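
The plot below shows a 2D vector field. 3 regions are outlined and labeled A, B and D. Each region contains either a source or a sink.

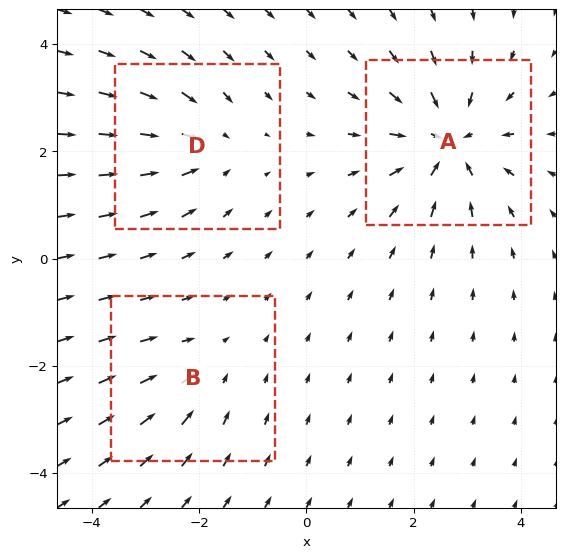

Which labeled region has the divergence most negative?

Divergence at each region's feature centre — A: about -5, B: about -2, D: about -3. Region A is most negative.

A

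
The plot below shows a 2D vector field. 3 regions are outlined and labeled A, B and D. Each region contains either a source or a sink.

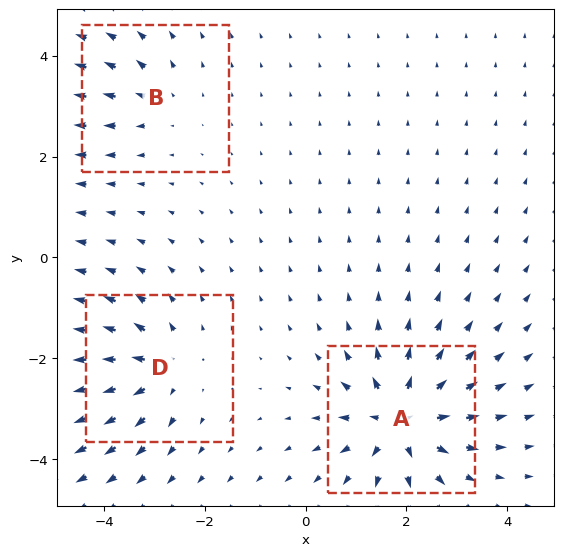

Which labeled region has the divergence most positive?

Divergence at each region's feature centre — A: about +6, B: about +2, D: about +4. Region A is most positive.

A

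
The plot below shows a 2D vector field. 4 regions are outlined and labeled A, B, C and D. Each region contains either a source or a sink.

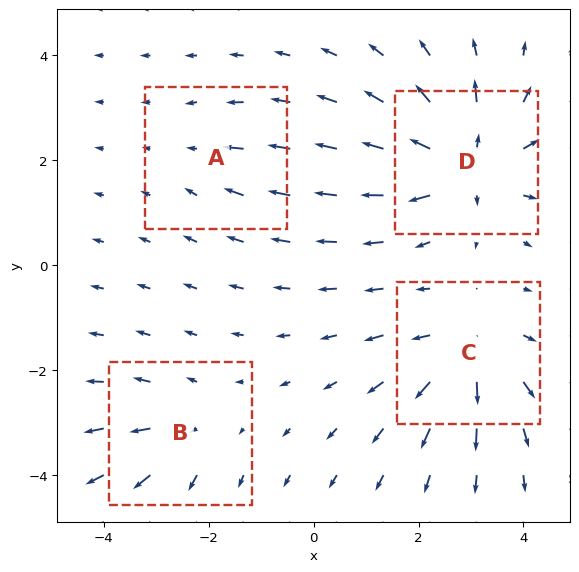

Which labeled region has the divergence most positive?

D

Divergence at each region's feature centre — A: about -2, B: about +4, C: about +6, D: about +8. Region D is most positive.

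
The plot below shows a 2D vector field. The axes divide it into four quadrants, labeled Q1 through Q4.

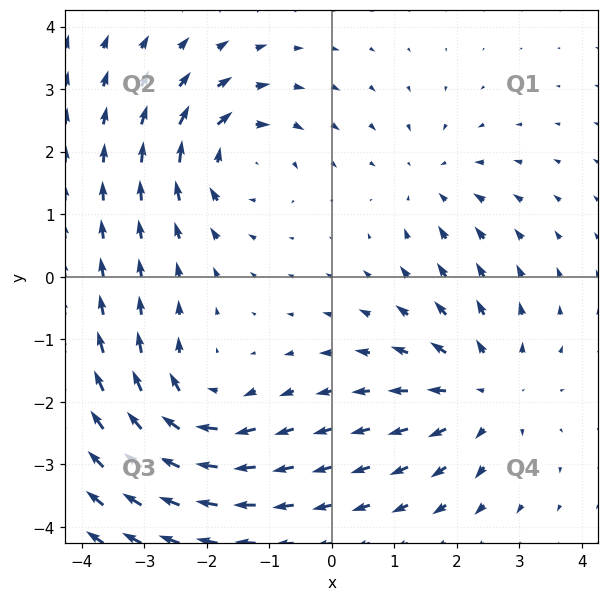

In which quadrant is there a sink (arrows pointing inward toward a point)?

Q1

The sink sits at approximately (1.6, 1.5), which lies in quadrant Q1. The divergence there is about -3, negative as expected for a sink.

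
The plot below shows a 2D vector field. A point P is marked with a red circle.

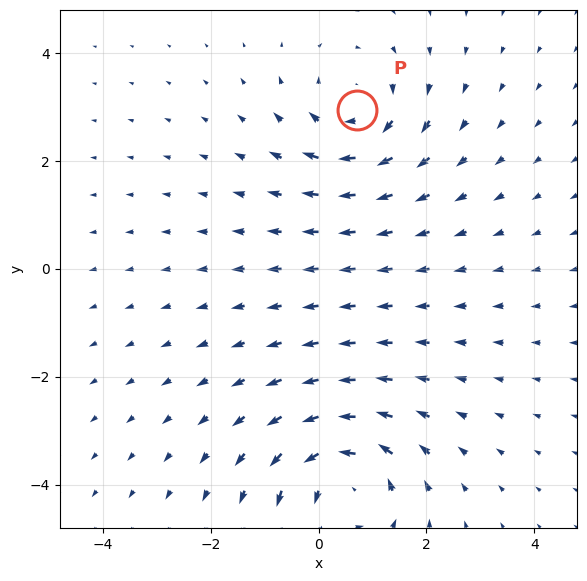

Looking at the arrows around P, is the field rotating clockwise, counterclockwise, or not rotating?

clockwise

Near P at (0.7, 2.9) the arrows circulate clockwise. The curl (z-component) there is about -4; negative curl means clockwise rotation.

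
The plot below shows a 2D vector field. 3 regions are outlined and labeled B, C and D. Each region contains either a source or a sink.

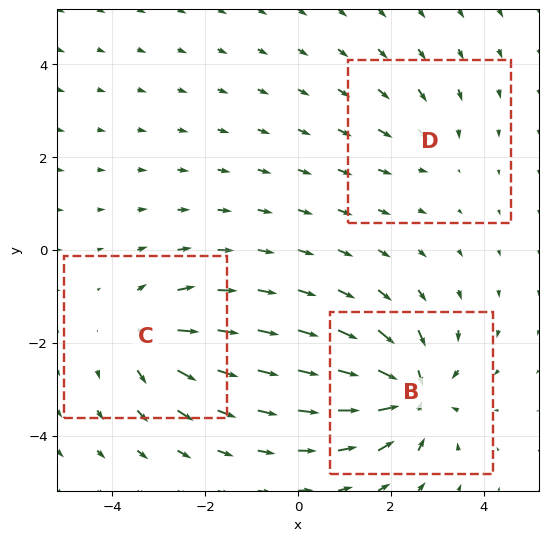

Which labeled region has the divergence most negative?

Divergence at each region's feature centre — B: about -6, C: about +4, D: about -2. Region B is most negative.

B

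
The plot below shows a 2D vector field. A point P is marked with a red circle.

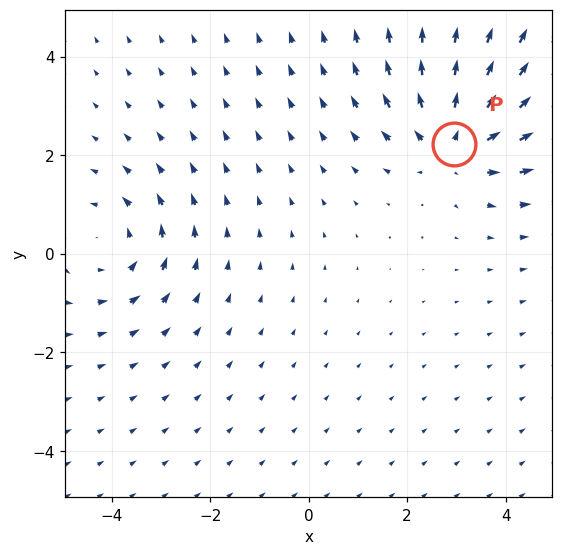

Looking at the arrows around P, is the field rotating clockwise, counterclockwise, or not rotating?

Near P at (3.0, 2.2) the arrows show no circulation. The curl there is ≈0.

not rotating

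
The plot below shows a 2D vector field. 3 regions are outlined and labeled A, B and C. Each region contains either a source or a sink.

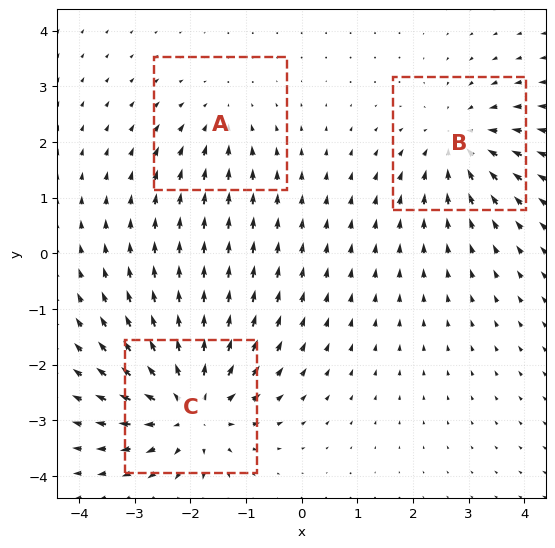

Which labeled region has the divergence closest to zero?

Divergence at each region's feature centre — A: about -2, B: about -3, C: about +5. Region A is closest to zero.

A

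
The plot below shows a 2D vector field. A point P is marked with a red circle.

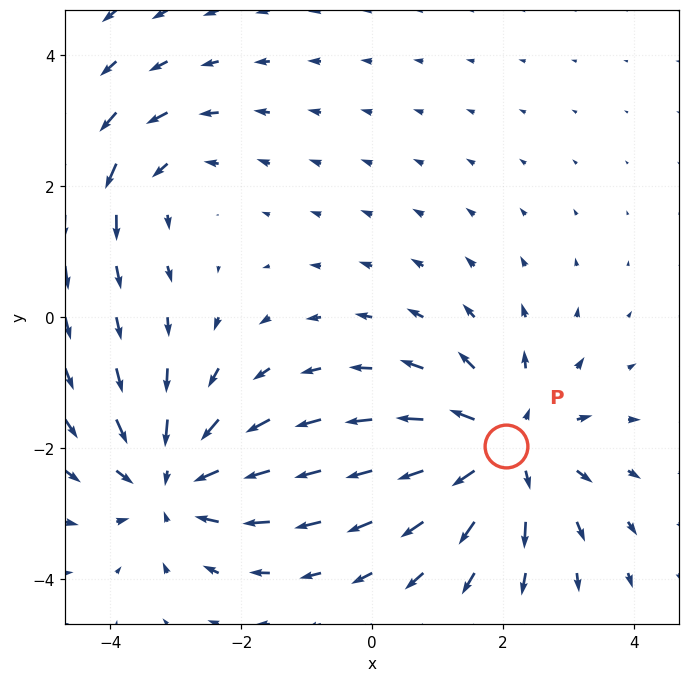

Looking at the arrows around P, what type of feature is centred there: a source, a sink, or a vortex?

source

At P (2.0, -2.0) the arrows spread outward. Divergence about +4, curl ≈0 — positive divergence with near-zero curl is a source.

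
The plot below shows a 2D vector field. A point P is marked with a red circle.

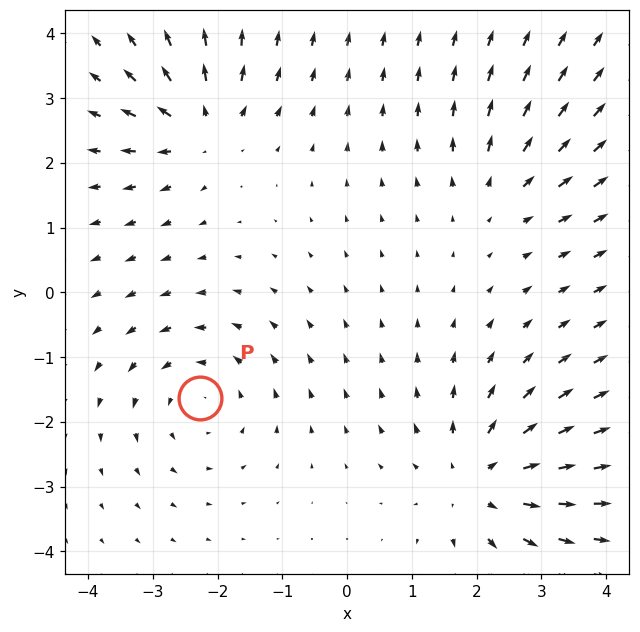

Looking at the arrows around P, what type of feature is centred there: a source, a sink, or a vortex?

At P (-2.3, -1.6) the arrows circulate counterclockwise. Divergence ≈0, curl about +4 — near-zero divergence with nonzero curl is a vortex.

vortex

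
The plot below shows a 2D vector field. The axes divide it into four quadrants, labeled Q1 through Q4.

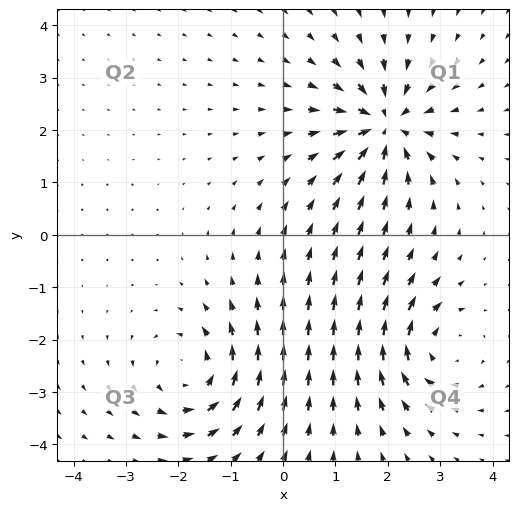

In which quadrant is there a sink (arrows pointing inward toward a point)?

The sink sits at approximately (1.9, 2.1), which lies in quadrant Q1. The divergence there is about -7, negative as expected for a sink.

Q1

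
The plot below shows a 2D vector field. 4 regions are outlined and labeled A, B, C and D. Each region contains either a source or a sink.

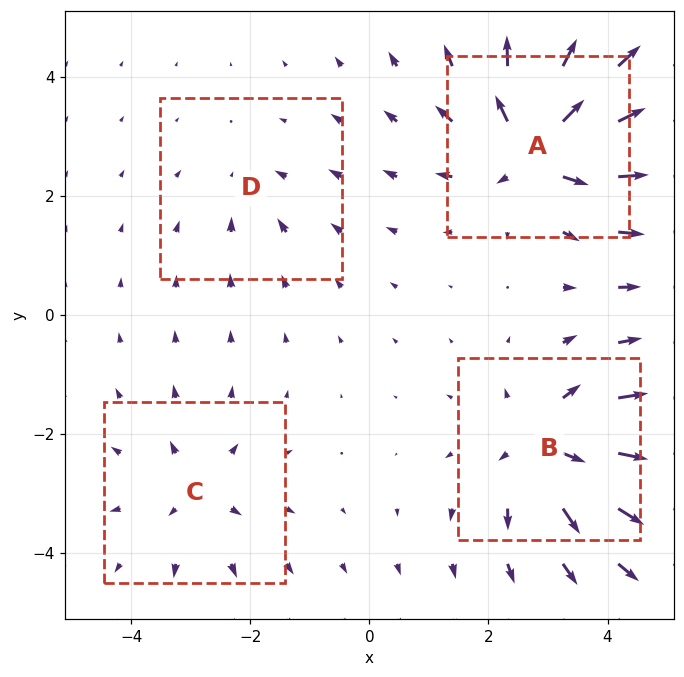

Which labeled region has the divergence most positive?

Divergence at each region's feature centre — A: about +7, B: about +6, C: about +4, D: about -2. Region A is most positive.

A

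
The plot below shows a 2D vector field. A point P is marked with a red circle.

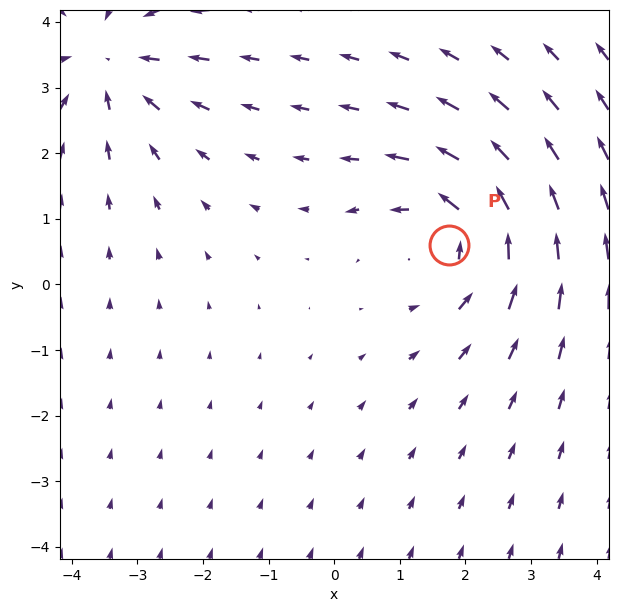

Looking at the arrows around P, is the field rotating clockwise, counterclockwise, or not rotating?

Near P at (1.7, 0.6) the arrows circulate counterclockwise. The curl (z-component) there is about +3; positive curl means counterclockwise rotation.

counterclockwise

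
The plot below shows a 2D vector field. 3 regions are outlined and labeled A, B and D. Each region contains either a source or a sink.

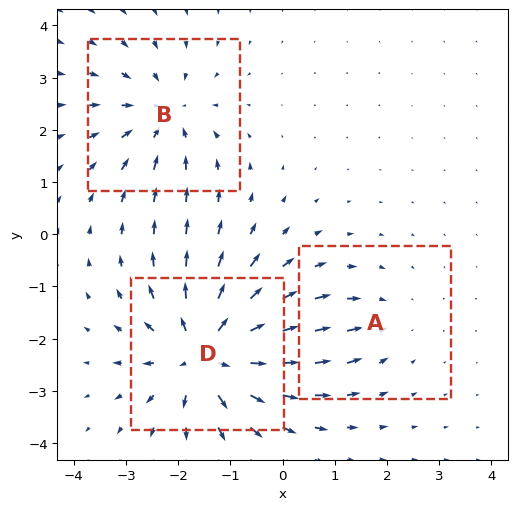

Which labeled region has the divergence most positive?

Divergence at each region's feature centre — A: about -2, B: about -3, D: about +5. Region D is most positive.

D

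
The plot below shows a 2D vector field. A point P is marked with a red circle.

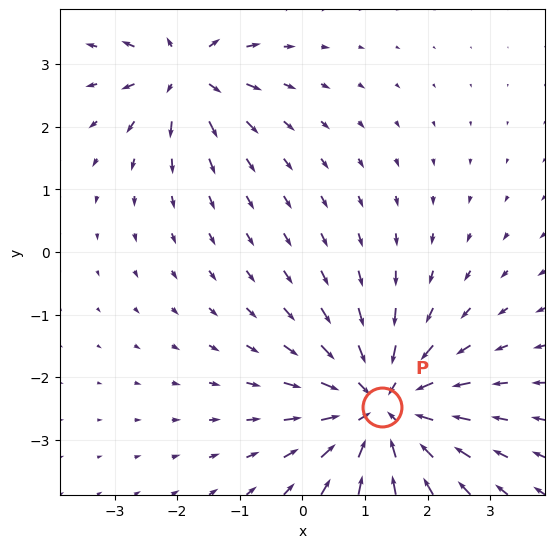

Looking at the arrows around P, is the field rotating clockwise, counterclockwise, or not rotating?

not rotating

Near P at (1.3, -2.5) the arrows show no circulation. The curl there is ≈0.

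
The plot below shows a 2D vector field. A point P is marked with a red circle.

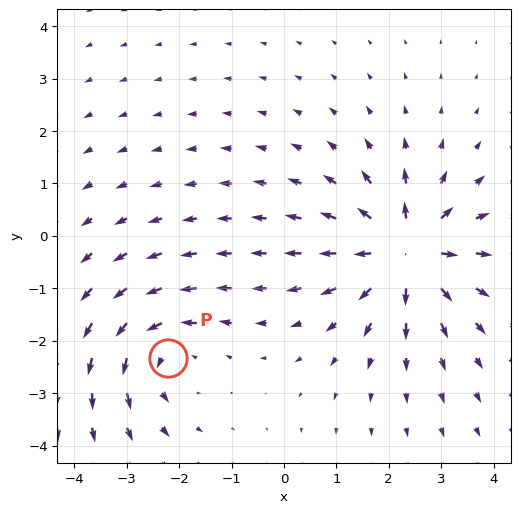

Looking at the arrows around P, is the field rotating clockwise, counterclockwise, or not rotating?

Near P at (-2.2, -2.3) the arrows circulate counterclockwise. The curl (z-component) there is about +3; positive curl means counterclockwise rotation.

counterclockwise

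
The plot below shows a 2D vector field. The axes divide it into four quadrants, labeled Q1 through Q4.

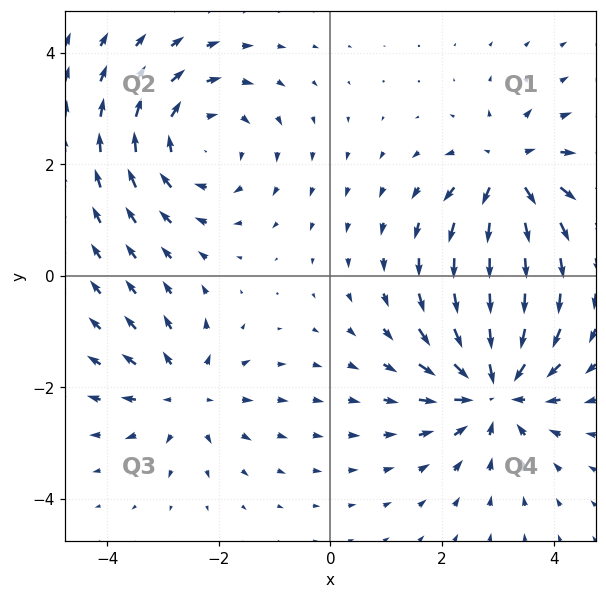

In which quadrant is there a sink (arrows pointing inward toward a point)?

Q4

The sink sits at approximately (2.9, -2.0), which lies in quadrant Q4. The divergence there is about -5, negative as expected for a sink.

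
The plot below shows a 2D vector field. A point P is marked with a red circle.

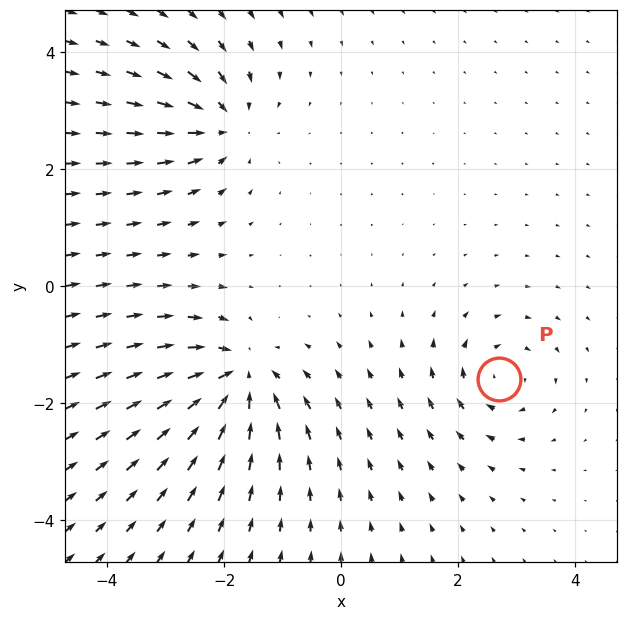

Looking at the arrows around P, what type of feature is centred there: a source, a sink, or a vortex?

At P (2.7, -1.6) the arrows circulate clockwise. Divergence ≈0, curl about -4 — near-zero divergence with nonzero curl is a vortex.

vortex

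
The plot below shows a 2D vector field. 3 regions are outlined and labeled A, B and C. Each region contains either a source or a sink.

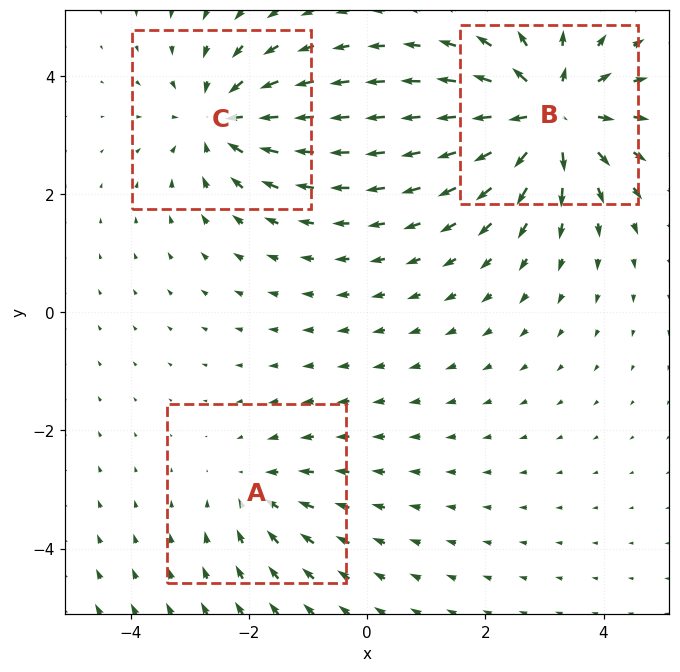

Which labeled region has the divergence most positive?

B

Divergence at each region's feature centre — A: about -2, B: about +5, C: about -4. Region B is most positive.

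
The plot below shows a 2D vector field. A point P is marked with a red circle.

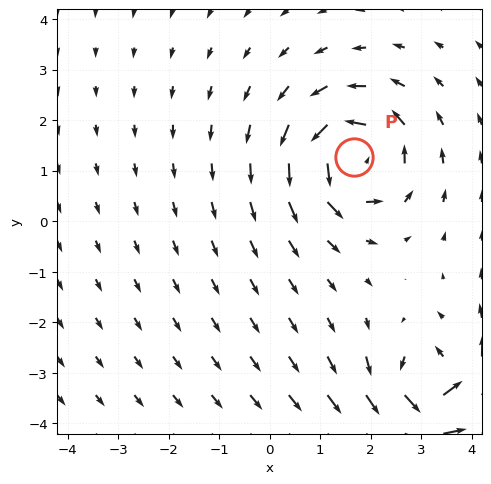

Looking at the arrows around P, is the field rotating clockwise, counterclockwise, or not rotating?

Near P at (1.7, 1.3) the arrows circulate counterclockwise. The curl (z-component) there is about +6; positive curl means counterclockwise rotation.

counterclockwise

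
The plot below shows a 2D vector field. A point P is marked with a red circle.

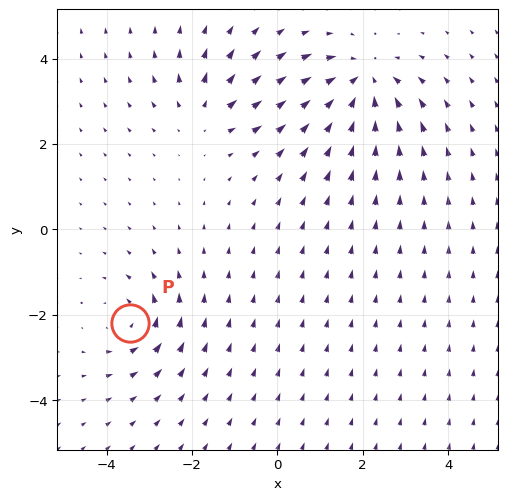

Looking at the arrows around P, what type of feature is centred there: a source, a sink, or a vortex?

vortex

At P (-3.4, -2.2) the arrows circulate counterclockwise. Divergence ≈0, curl about +4 — near-zero divergence with nonzero curl is a vortex.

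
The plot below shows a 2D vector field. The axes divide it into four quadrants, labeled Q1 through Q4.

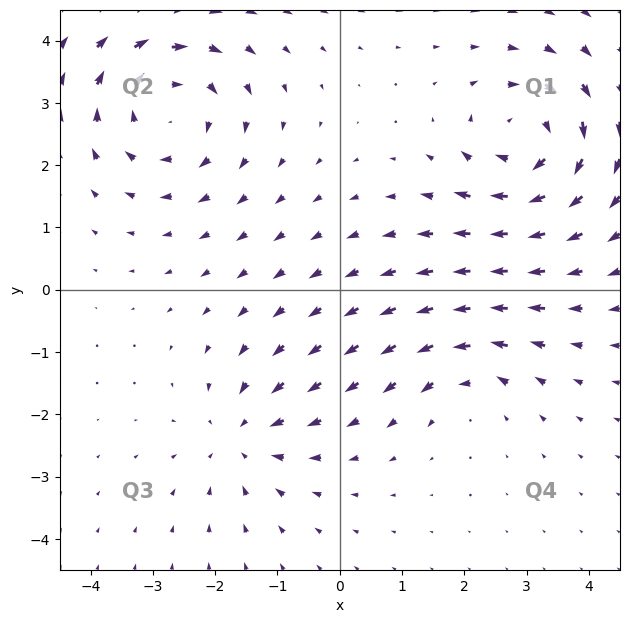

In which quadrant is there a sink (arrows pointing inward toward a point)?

Q3

The sink sits at approximately (-1.6, -2.4), which lies in quadrant Q3. The divergence there is about -4, negative as expected for a sink.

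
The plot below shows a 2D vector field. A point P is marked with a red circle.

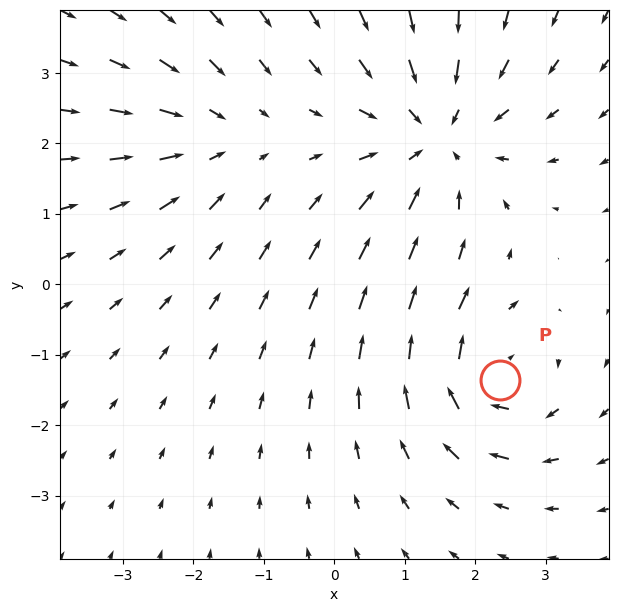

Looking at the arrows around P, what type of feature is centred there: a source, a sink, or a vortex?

vortex

At P (2.4, -1.4) the arrows circulate clockwise. Divergence ≈0, curl about -5 — near-zero divergence with nonzero curl is a vortex.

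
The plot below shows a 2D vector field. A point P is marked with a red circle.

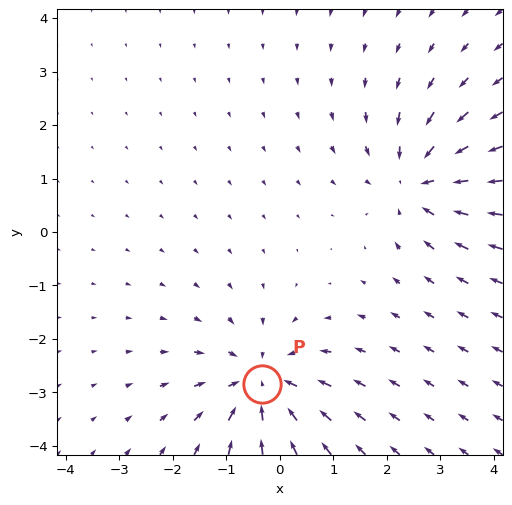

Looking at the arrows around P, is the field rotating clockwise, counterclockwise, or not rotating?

not rotating

Near P at (-0.3, -2.8) the arrows show no circulation. The curl there is ≈0.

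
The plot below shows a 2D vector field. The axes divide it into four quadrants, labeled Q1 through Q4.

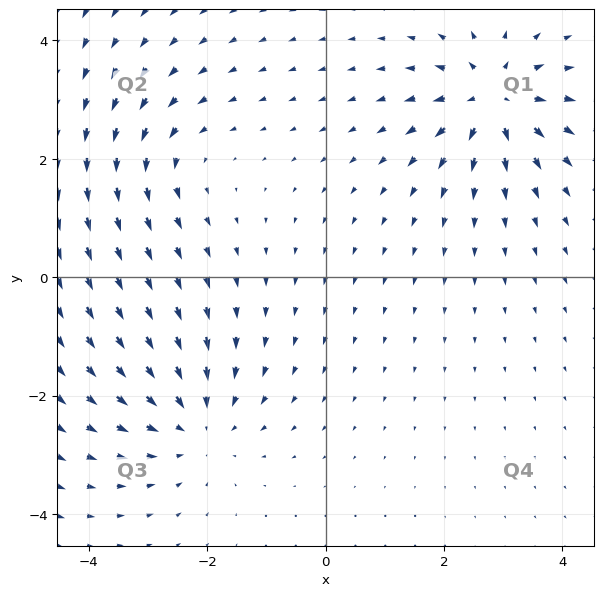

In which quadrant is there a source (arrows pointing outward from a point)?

Q1

The source sits at approximately (2.8, 3.0), which lies in quadrant Q1. The divergence there is about +6, positive as expected for a source.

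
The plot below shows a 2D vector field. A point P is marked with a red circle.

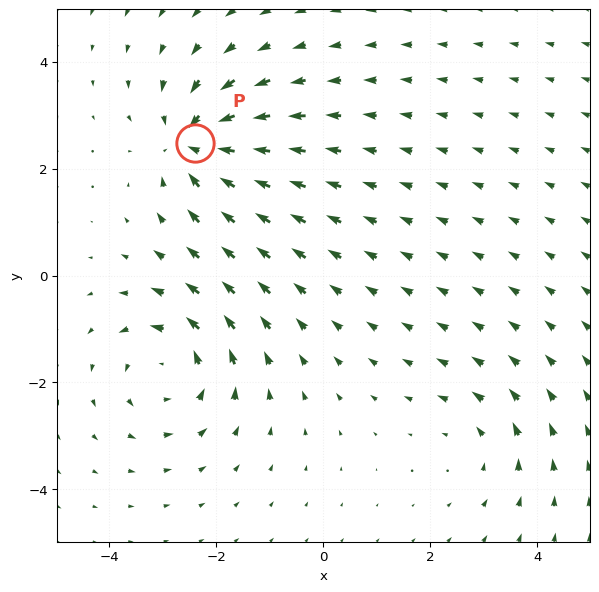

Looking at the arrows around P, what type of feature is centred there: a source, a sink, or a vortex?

sink

At P (-2.4, 2.5) the arrows converge inward. Divergence about -5, curl ≈0 — negative divergence with near-zero curl is a sink.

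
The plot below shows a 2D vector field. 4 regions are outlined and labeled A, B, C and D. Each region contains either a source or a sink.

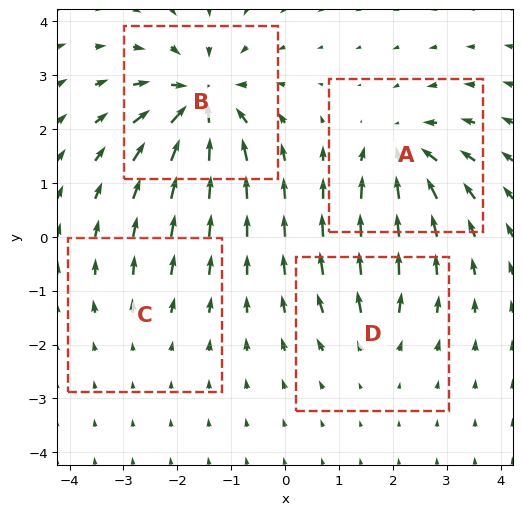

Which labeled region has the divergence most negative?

Divergence at each region's feature centre — A: about -6, B: about -9, C: about +2, D: about +4. Region B is most negative.

B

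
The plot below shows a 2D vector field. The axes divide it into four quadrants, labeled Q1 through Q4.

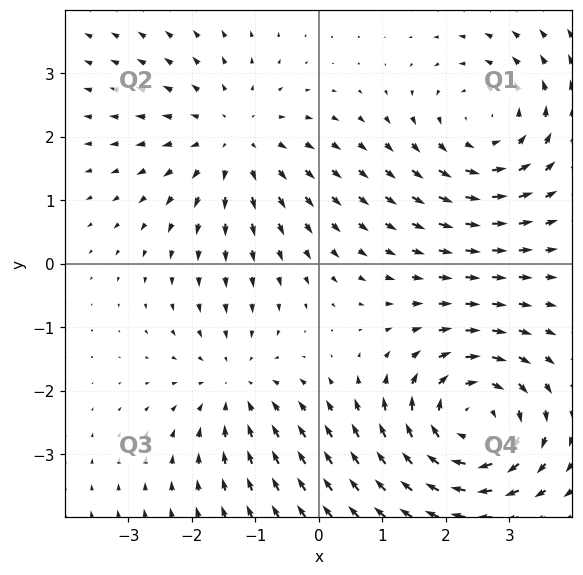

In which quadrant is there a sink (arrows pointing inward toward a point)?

Q3

The sink sits at approximately (-1.3, -1.9), which lies in quadrant Q3. The divergence there is about -3, negative as expected for a sink.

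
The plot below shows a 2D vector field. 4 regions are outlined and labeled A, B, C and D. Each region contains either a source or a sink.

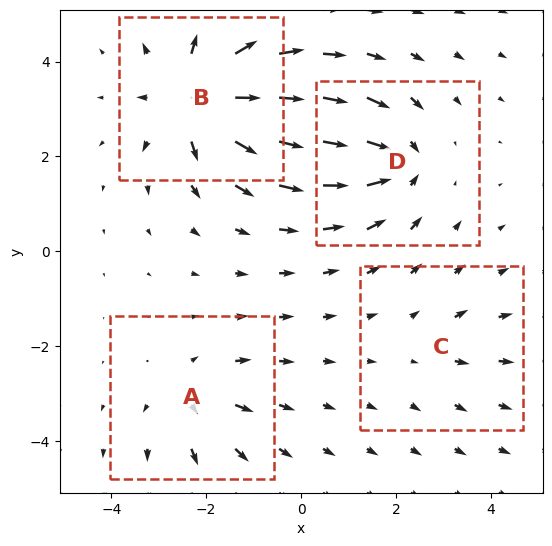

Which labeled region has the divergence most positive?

Divergence at each region's feature centre — A: about +4, B: about +8, C: about +2, D: about -6. Region B is most positive.

B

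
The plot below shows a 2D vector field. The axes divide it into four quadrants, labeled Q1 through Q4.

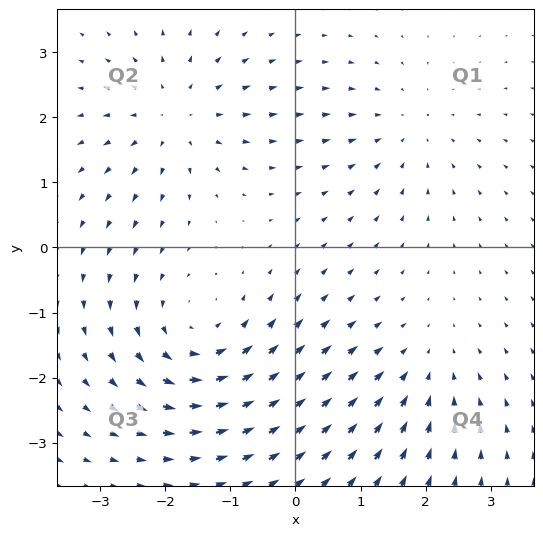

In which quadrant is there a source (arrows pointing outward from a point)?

Q2

The source sits at approximately (-1.8, 2.0), which lies in quadrant Q2. The divergence there is about +4, positive as expected for a source.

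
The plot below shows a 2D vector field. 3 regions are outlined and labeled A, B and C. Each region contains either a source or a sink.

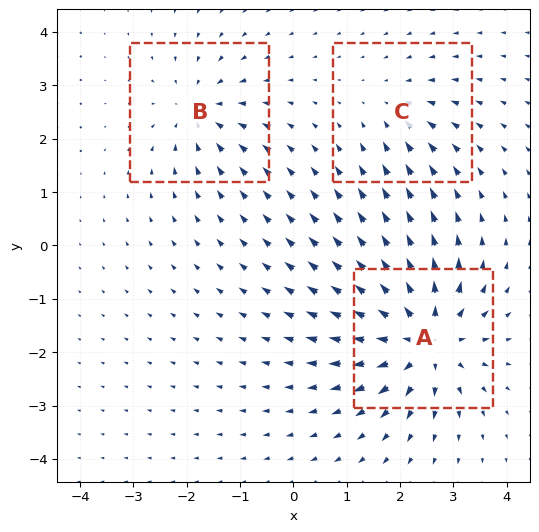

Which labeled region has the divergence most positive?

A

Divergence at each region's feature centre — A: about +6, B: about -3, C: about -2. Region A is most positive.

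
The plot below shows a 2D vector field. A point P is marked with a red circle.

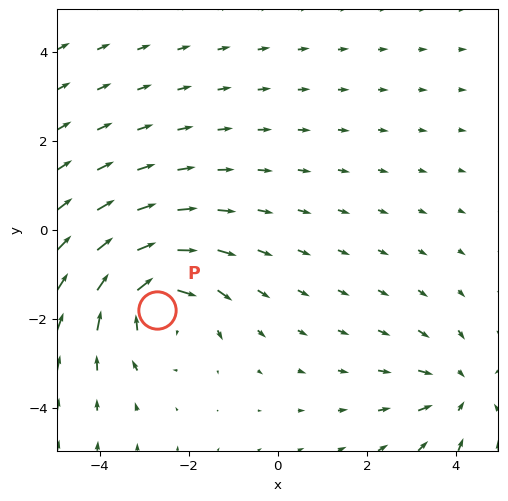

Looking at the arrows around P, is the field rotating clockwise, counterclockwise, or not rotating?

clockwise

Near P at (-2.7, -1.8) the arrows circulate clockwise. The curl (z-component) there is about -4; negative curl means clockwise rotation.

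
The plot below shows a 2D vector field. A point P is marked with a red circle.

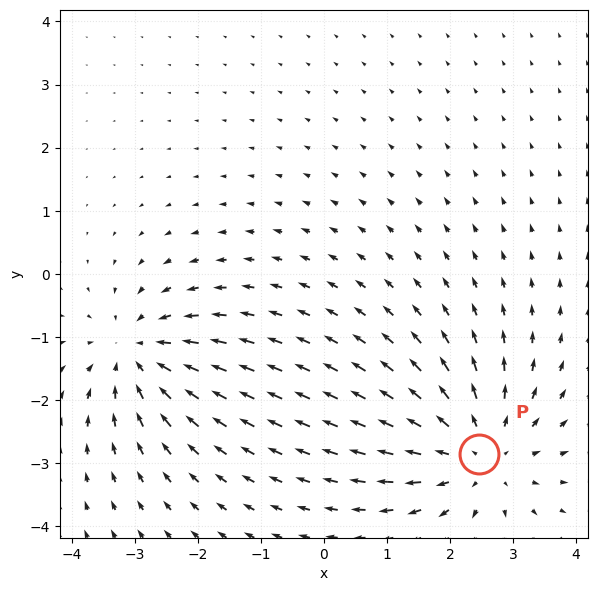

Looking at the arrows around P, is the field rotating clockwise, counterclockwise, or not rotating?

not rotating

Near P at (2.5, -2.9) the arrows show no circulation. The curl there is ≈0.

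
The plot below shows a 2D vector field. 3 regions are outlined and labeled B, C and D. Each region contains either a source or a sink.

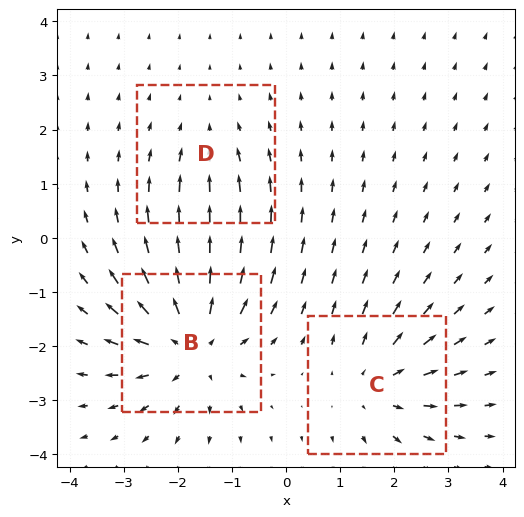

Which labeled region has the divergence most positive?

Divergence at each region's feature centre — B: about +5, C: about +3, D: about -2. Region B is most positive.

B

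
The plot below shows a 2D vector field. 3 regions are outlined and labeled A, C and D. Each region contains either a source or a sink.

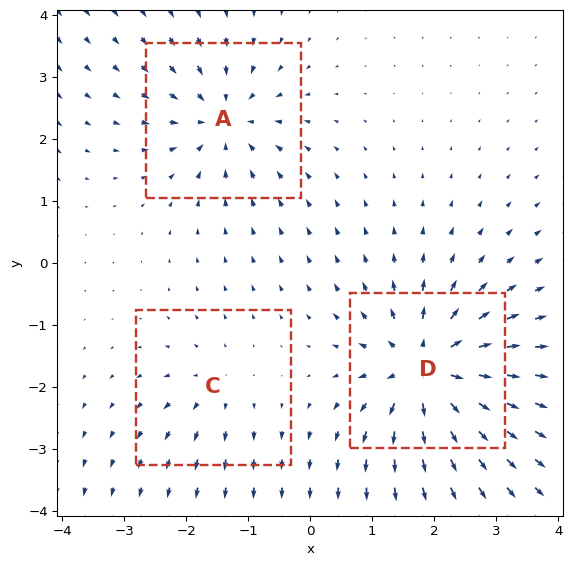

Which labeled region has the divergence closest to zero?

Divergence at each region's feature centre — A: about -4, C: about +2, D: about +6. Region C is closest to zero.

C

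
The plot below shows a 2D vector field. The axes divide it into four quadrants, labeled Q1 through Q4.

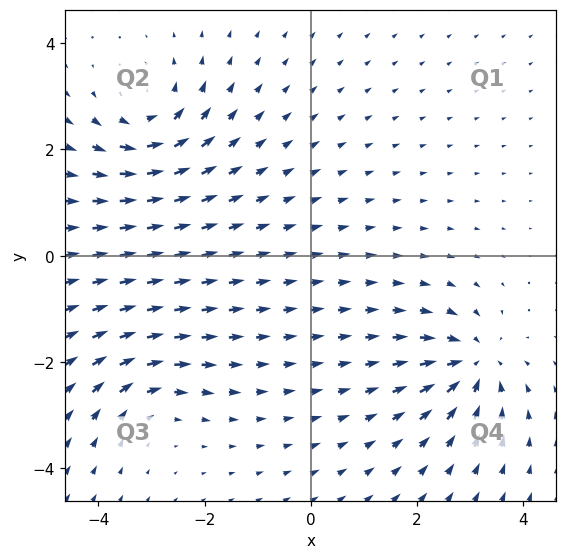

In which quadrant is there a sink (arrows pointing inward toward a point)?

Q4

The sink sits at approximately (3.1, -2.0), which lies in quadrant Q4. The divergence there is about -5, negative as expected for a sink.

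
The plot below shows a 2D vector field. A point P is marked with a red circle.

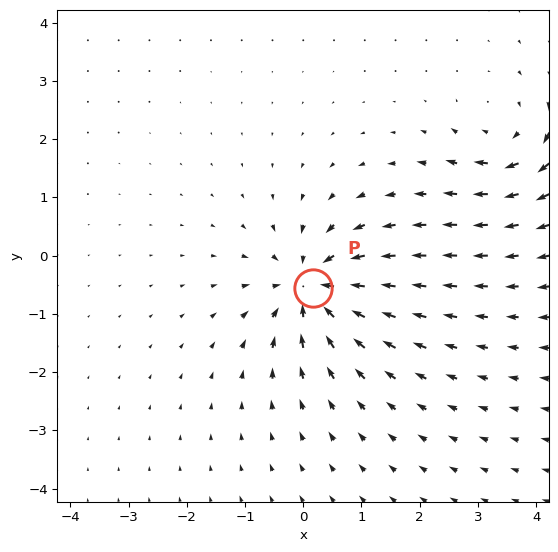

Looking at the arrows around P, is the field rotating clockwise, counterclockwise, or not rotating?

Near P at (0.2, -0.6) the arrows show no circulation. The curl there is ≈0.

not rotating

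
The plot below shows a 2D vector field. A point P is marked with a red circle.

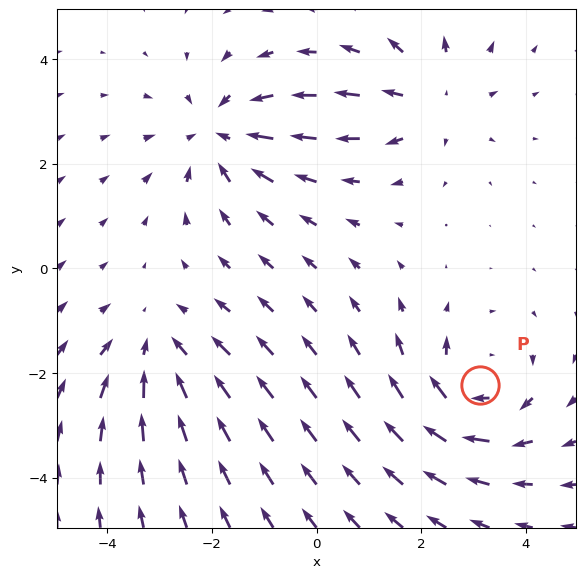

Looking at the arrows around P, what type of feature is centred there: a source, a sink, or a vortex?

At P (3.1, -2.2) the arrows circulate clockwise. Divergence ≈0, curl about -4 — near-zero divergence with nonzero curl is a vortex.

vortex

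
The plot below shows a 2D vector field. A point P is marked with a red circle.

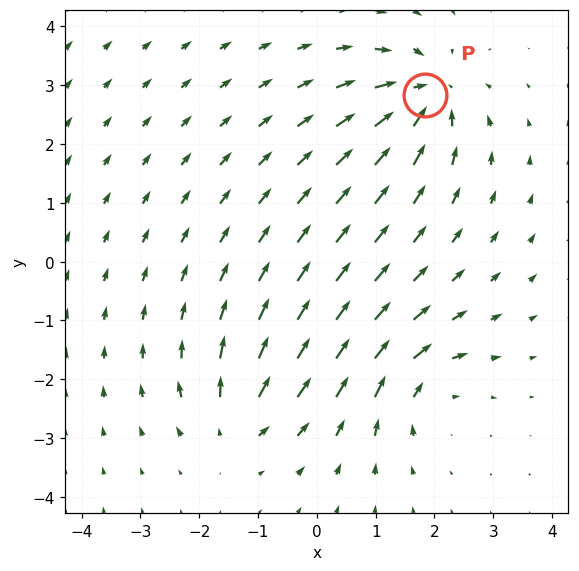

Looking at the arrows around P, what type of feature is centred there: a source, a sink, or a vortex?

At P (1.8, 2.8) the arrows converge inward. Divergence about -6, curl ≈0 — negative divergence with near-zero curl is a sink.

sink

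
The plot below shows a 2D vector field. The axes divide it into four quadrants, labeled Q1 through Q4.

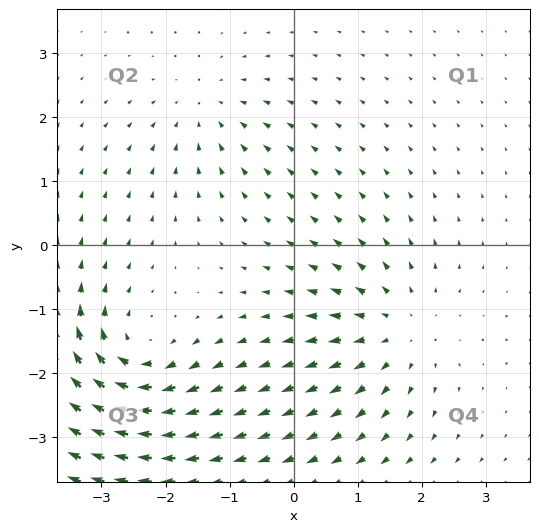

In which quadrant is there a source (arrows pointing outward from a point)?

The source sits at approximately (1.6, -1.3), which lies in quadrant Q4. The divergence there is about +3, positive as expected for a source.

Q4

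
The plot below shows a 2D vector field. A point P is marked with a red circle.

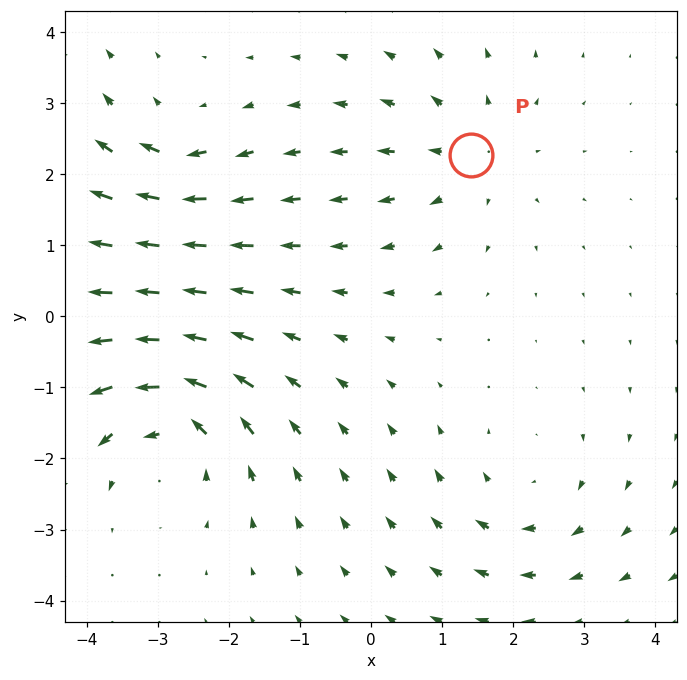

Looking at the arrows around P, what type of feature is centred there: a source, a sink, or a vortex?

source

At P (1.4, 2.3) the arrows spread outward. Divergence about +3, curl ≈0 — positive divergence with near-zero curl is a source.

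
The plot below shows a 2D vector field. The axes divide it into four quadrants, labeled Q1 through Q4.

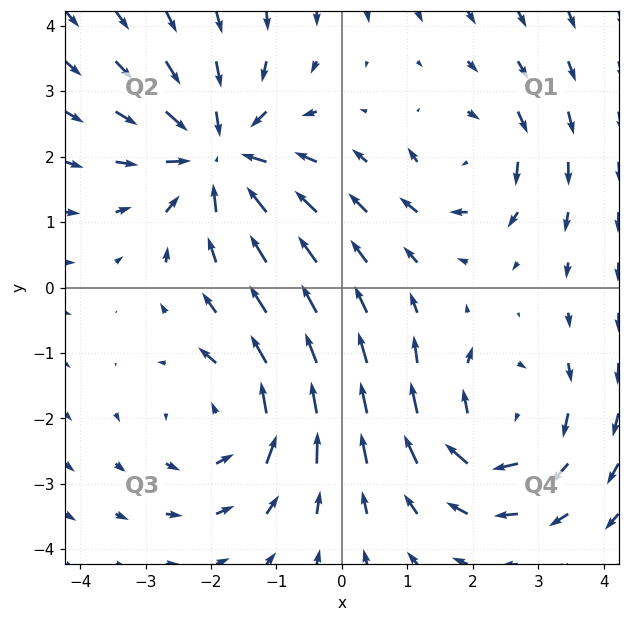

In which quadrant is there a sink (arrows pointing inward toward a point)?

The sink sits at approximately (-1.9, 2.0), which lies in quadrant Q2. The divergence there is about -5, negative as expected for a sink.

Q2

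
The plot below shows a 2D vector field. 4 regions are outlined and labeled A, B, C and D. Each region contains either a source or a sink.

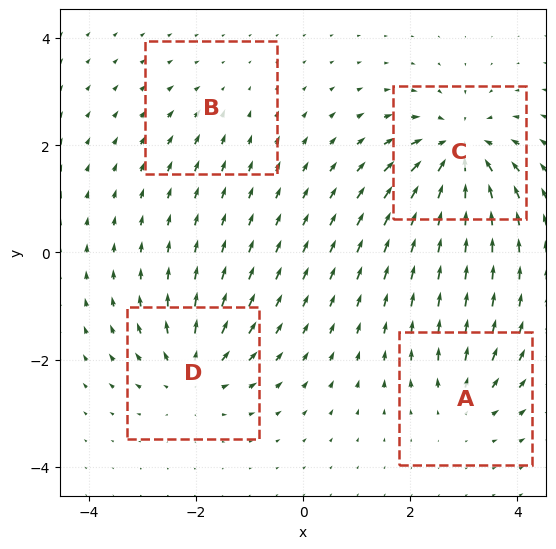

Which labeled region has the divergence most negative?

C

Divergence at each region's feature centre — A: about +4, B: about -2, C: about -8, D: about +6. Region C is most negative.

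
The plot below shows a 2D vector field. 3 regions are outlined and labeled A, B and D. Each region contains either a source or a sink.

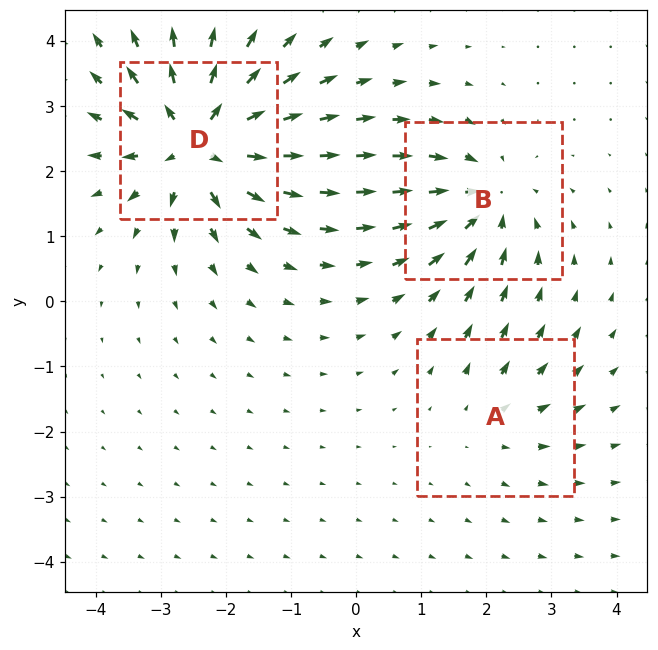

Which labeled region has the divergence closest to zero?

Divergence at each region's feature centre — A: about +2, B: about -4, D: about +6. Region A is closest to zero.

A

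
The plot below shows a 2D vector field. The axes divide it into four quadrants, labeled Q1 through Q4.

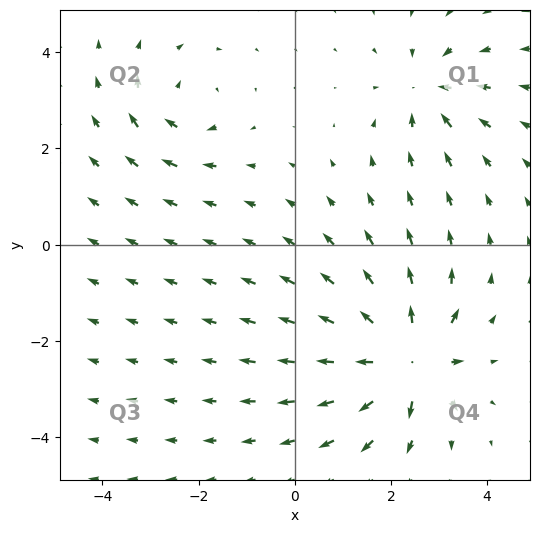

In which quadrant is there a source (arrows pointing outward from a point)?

The source sits at approximately (2.3, -2.4), which lies in quadrant Q4. The divergence there is about +6, positive as expected for a source.

Q4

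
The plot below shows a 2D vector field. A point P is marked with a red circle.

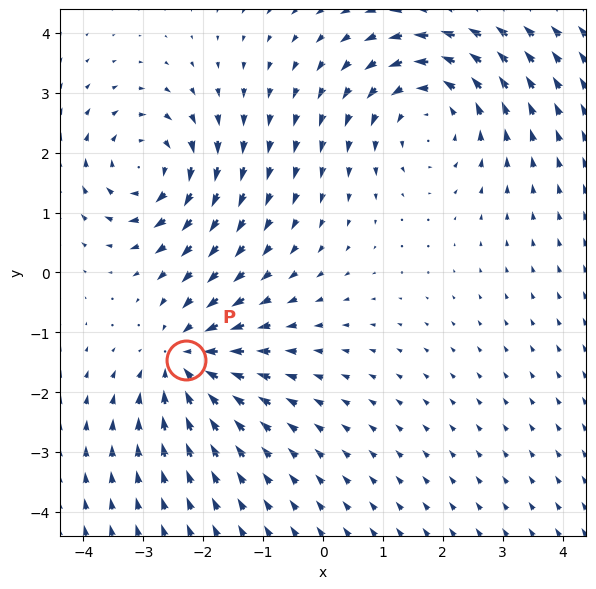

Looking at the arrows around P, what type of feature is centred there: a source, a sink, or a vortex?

At P (-2.3, -1.5) the arrows converge inward. Divergence about -3, curl ≈0 — negative divergence with near-zero curl is a sink.

sink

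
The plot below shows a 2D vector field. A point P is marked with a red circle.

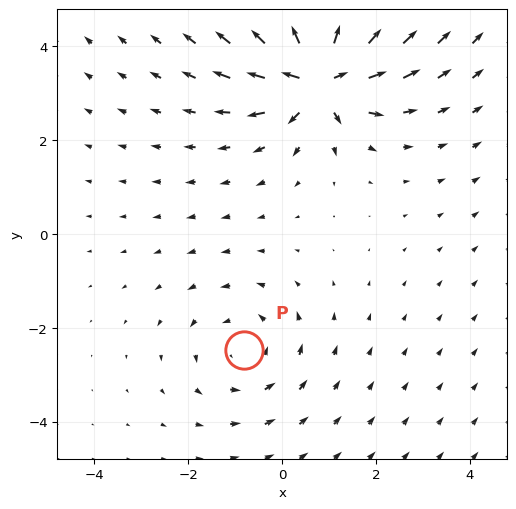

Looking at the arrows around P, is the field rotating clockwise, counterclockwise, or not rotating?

counterclockwise

Near P at (-0.8, -2.5) the arrows circulate counterclockwise. The curl (z-component) there is about +2; positive curl means counterclockwise rotation.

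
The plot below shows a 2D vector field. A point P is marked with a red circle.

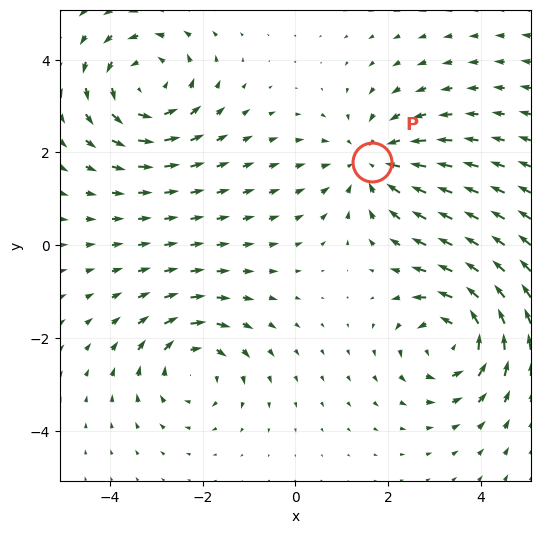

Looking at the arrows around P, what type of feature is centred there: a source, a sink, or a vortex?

sink

At P (1.7, 1.8) the arrows converge inward. Divergence about -3, curl ≈0 — negative divergence with near-zero curl is a sink.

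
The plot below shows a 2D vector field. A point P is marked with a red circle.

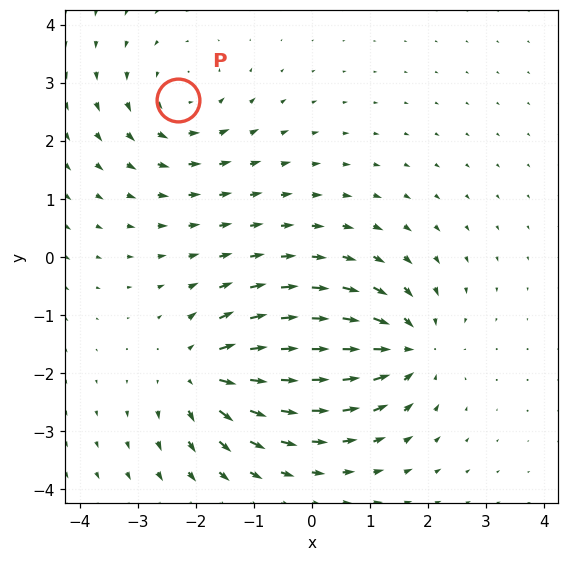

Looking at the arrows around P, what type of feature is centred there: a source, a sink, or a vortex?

At P (-2.3, 2.7) the arrows circulate counterclockwise. Divergence ≈0, curl about +3 — near-zero divergence with nonzero curl is a vortex.

vortex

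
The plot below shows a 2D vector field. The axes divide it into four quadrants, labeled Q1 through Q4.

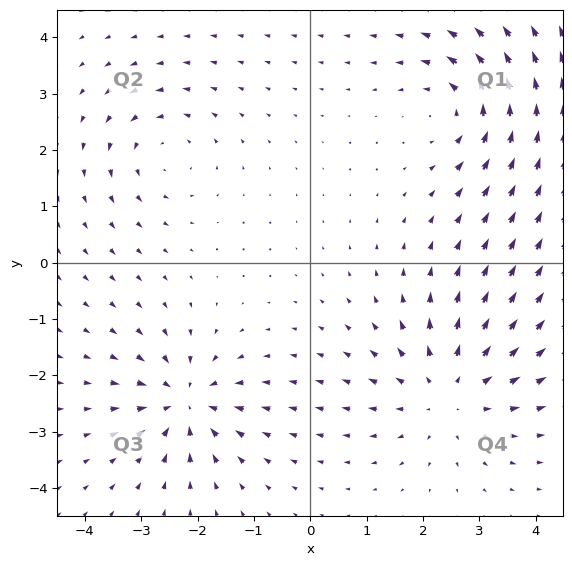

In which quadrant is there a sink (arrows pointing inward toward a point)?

Q3

The sink sits at approximately (-2.2, -2.5), which lies in quadrant Q3. The divergence there is about -5, negative as expected for a sink.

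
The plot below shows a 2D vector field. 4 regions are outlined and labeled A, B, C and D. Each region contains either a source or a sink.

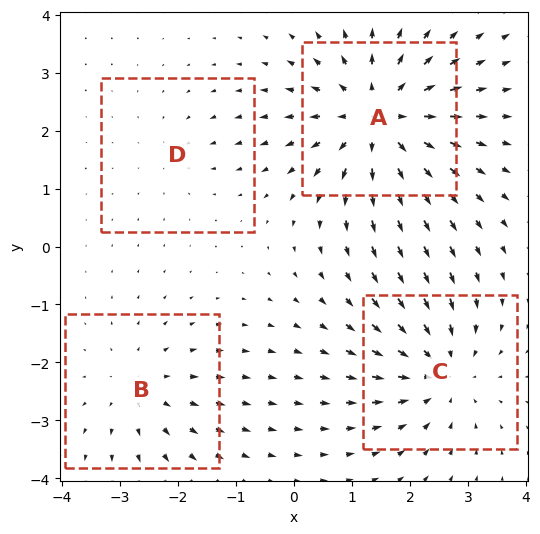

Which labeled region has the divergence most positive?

Divergence at each region's feature centre — A: about +6, B: about +3, C: about -5, D: about -2. Region A is most positive.

A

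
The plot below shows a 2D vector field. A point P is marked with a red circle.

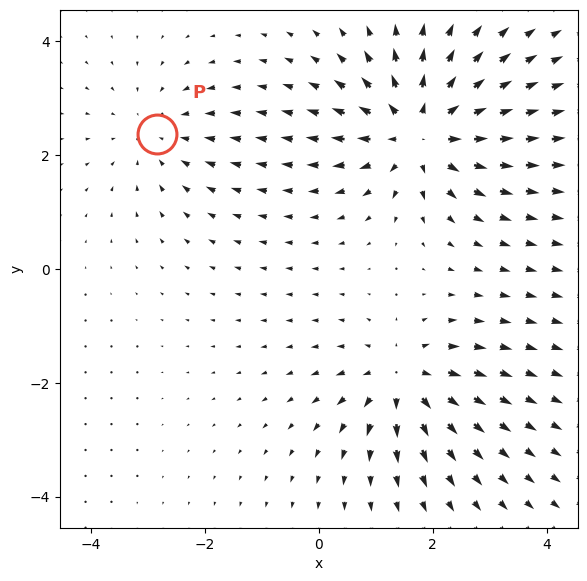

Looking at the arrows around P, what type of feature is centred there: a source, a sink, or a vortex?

sink

At P (-2.8, 2.4) the arrows converge inward. Divergence about -2, curl ≈0 — negative divergence with near-zero curl is a sink.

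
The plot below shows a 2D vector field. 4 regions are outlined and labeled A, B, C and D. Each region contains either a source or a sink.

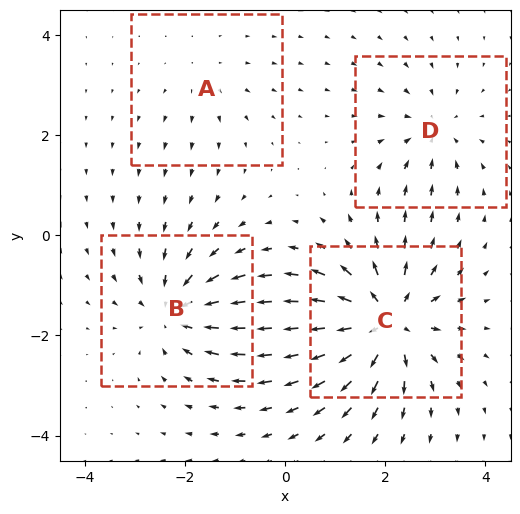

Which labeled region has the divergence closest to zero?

A

Divergence at each region's feature centre — A: about +2, B: about -5, C: about +7, D: about -4. Region A is closest to zero.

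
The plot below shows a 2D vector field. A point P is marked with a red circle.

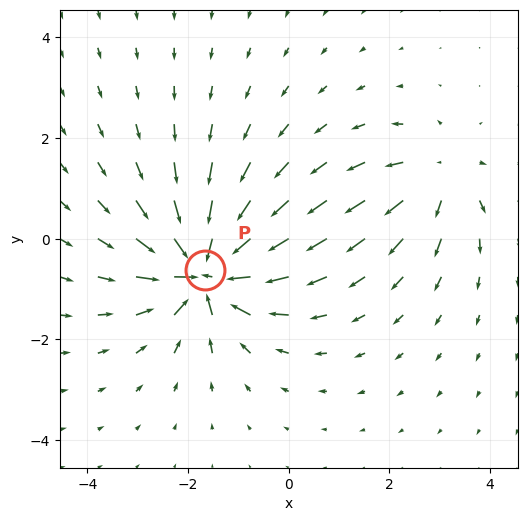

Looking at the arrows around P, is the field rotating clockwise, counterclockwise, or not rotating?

Near P at (-1.7, -0.6) the arrows show no circulation. The curl there is ≈0.

not rotating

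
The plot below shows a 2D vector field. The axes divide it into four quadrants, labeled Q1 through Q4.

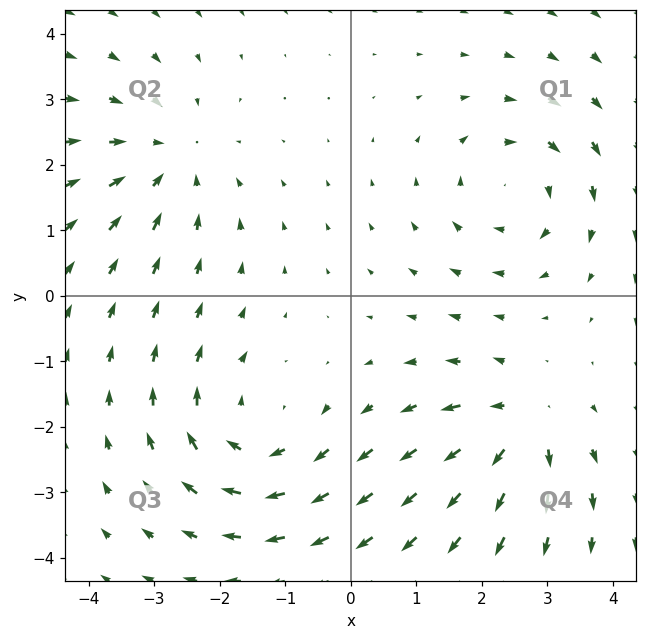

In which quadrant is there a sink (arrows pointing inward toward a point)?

The sink sits at approximately (-2.8, 2.1), which lies in quadrant Q2. The divergence there is about -3, negative as expected for a sink.

Q2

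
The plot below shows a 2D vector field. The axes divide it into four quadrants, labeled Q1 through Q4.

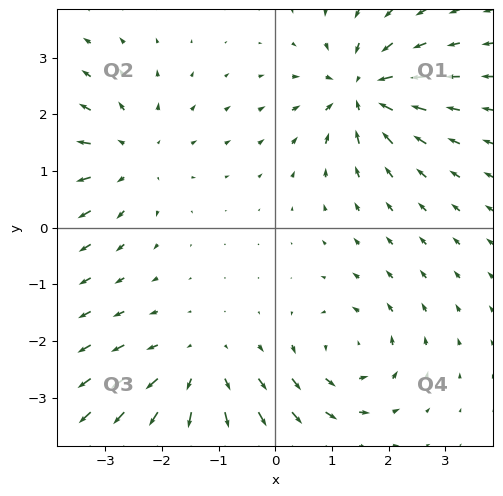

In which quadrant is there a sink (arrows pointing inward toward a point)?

Q1

The sink sits at approximately (1.5, 2.4), which lies in quadrant Q1. The divergence there is about -6, negative as expected for a sink.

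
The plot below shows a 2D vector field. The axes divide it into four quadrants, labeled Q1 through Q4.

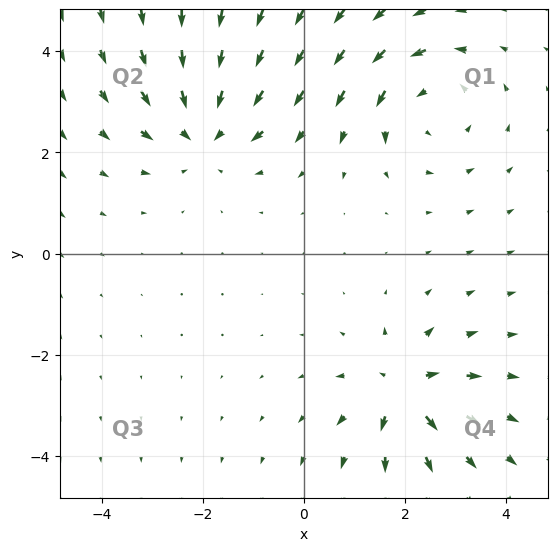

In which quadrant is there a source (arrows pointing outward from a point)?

The source sits at approximately (2.0, -2.7), which lies in quadrant Q4. The divergence there is about +6, positive as expected for a source.

Q4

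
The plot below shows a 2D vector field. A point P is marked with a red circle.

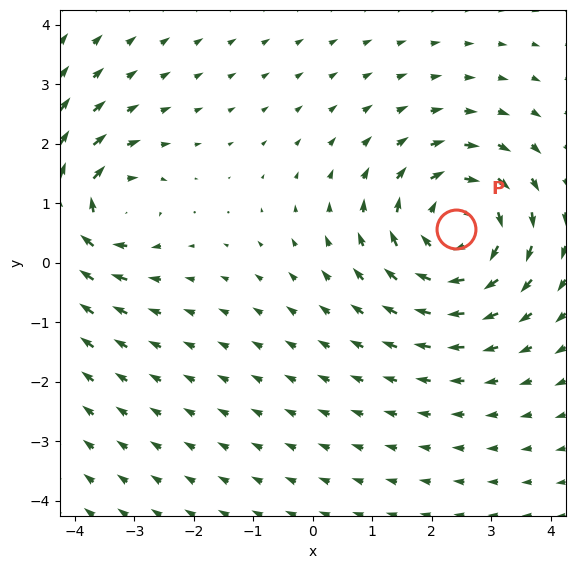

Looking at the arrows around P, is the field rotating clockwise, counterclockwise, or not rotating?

clockwise

Near P at (2.4, 0.6) the arrows circulate clockwise. The curl (z-component) there is about -4; negative curl means clockwise rotation.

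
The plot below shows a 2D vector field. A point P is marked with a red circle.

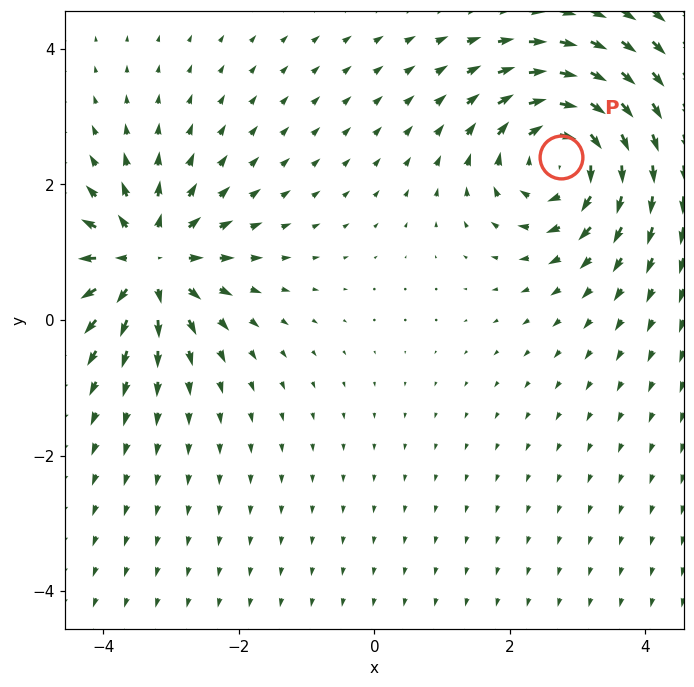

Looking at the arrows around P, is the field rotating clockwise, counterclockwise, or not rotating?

Near P at (2.8, 2.4) the arrows circulate clockwise. The curl (z-component) there is about -4; negative curl means clockwise rotation.

clockwise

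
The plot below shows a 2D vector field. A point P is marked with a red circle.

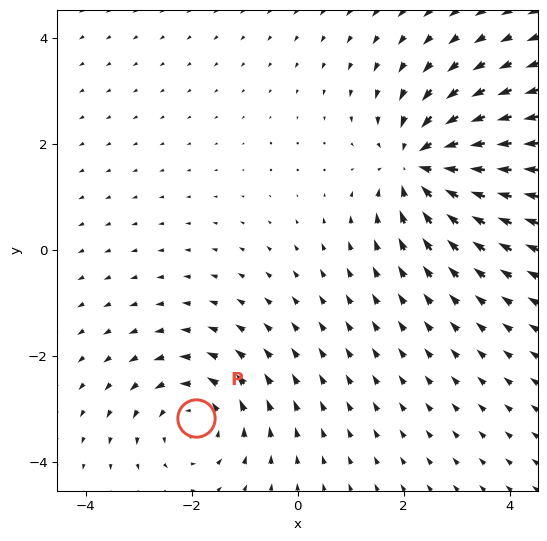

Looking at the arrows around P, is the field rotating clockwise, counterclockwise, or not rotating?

counterclockwise

Near P at (-1.9, -3.2) the arrows circulate counterclockwise. The curl (z-component) there is about +3; positive curl means counterclockwise rotation.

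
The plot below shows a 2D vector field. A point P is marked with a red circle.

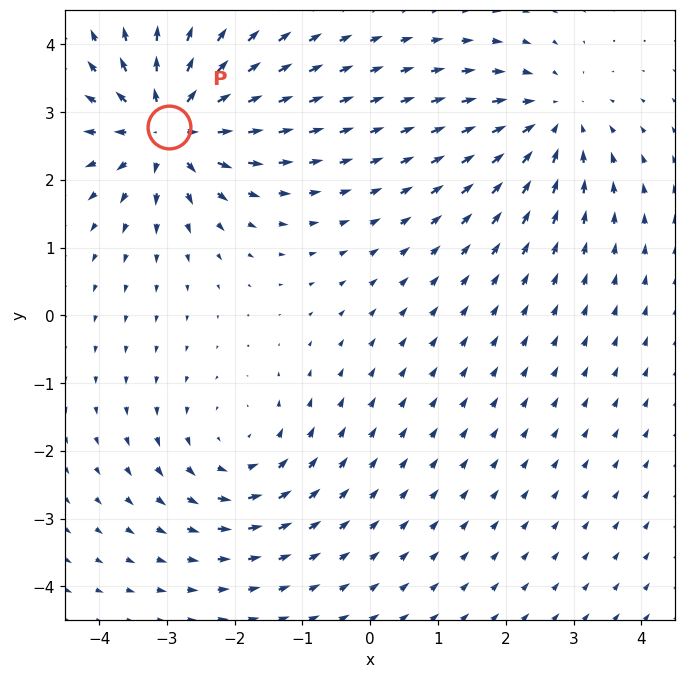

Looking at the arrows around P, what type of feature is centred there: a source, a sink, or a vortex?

At P (-3.0, 2.8) the arrows spread outward. Divergence about +6, curl ≈0 — positive divergence with near-zero curl is a source.

source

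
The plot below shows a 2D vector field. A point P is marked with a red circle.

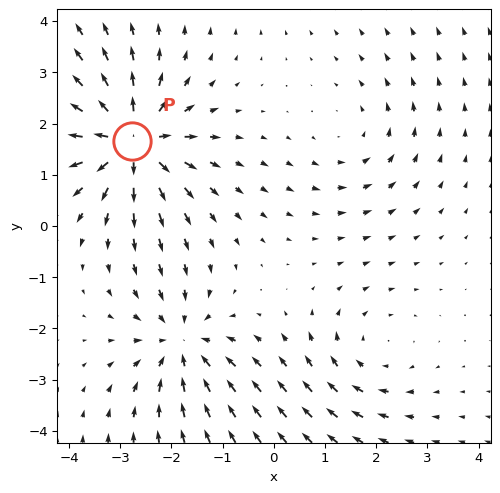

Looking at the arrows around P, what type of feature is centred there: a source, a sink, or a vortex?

source

At P (-2.8, 1.7) the arrows spread outward. Divergence about +6, curl ≈0 — positive divergence with near-zero curl is a source.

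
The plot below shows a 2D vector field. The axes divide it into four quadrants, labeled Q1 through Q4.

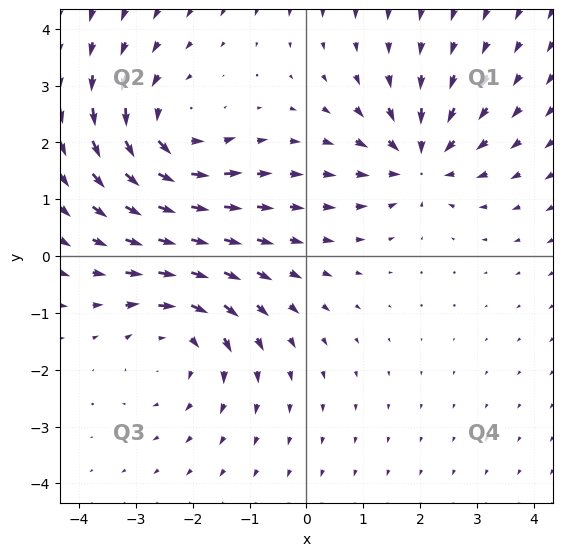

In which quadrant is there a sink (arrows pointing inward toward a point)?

The sink sits at approximately (2.0, 1.7), which lies in quadrant Q1. The divergence there is about -4, negative as expected for a sink.

Q1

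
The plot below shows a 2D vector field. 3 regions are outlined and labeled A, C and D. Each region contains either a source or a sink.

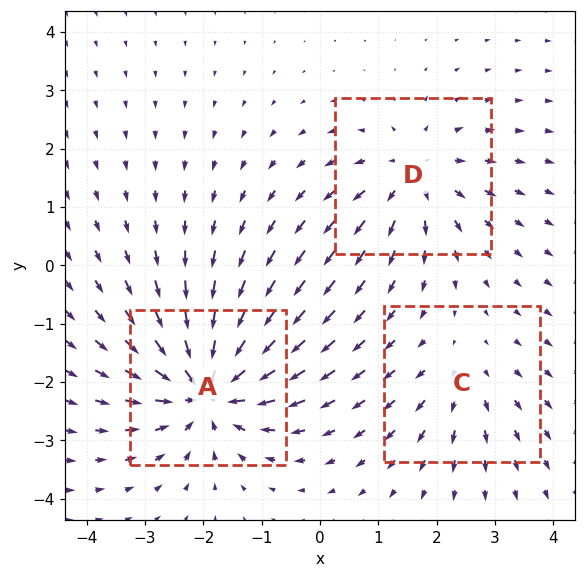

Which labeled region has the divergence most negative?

Divergence at each region's feature centre — A: about -5, C: about +2, D: about +3. Region A is most negative.

A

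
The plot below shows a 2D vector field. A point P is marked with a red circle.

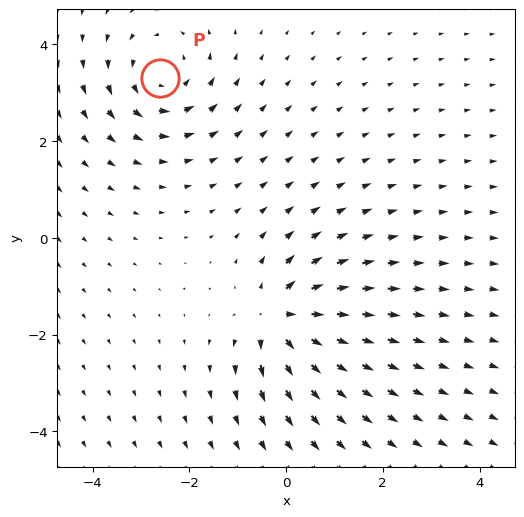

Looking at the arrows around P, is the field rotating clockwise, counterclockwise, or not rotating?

counterclockwise

Near P at (-2.6, 3.3) the arrows circulate counterclockwise. The curl (z-component) there is about +3; positive curl means counterclockwise rotation.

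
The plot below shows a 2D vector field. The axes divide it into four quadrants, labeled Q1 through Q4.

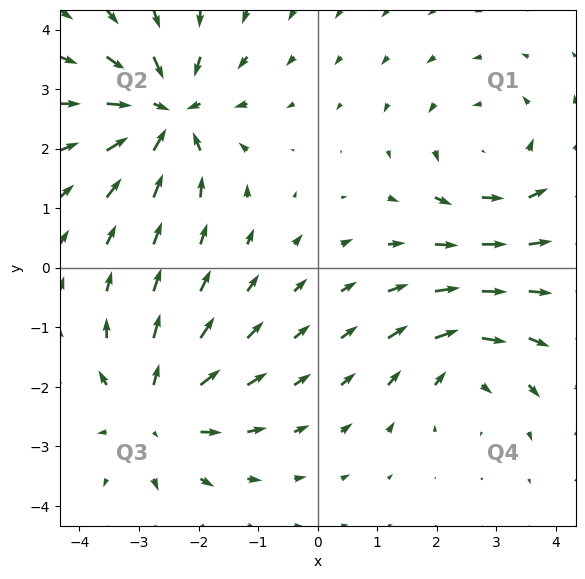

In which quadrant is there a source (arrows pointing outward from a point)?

Q3

The source sits at approximately (-2.7, -2.4), which lies in quadrant Q3. The divergence there is about +4, positive as expected for a source.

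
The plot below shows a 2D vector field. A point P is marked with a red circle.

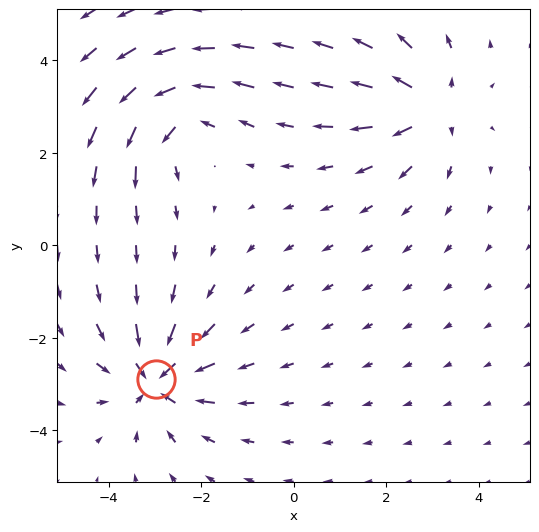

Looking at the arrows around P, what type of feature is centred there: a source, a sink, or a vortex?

At P (-3.0, -2.9) the arrows converge inward. Divergence about -6, curl ≈0 — negative divergence with near-zero curl is a sink.

sink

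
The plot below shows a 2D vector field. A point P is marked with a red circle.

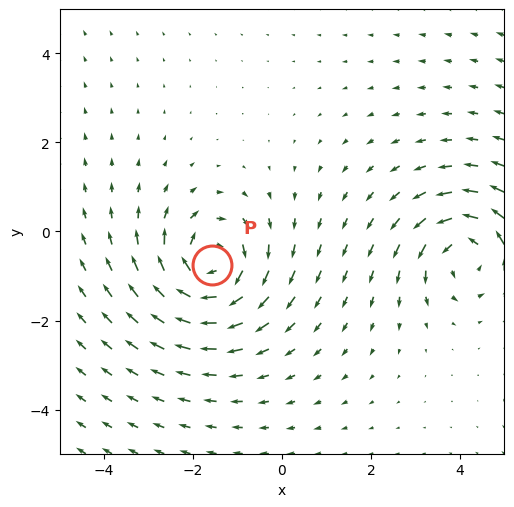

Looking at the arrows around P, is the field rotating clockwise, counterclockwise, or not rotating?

clockwise

Near P at (-1.6, -0.7) the arrows circulate clockwise. The curl (z-component) there is about -4; negative curl means clockwise rotation.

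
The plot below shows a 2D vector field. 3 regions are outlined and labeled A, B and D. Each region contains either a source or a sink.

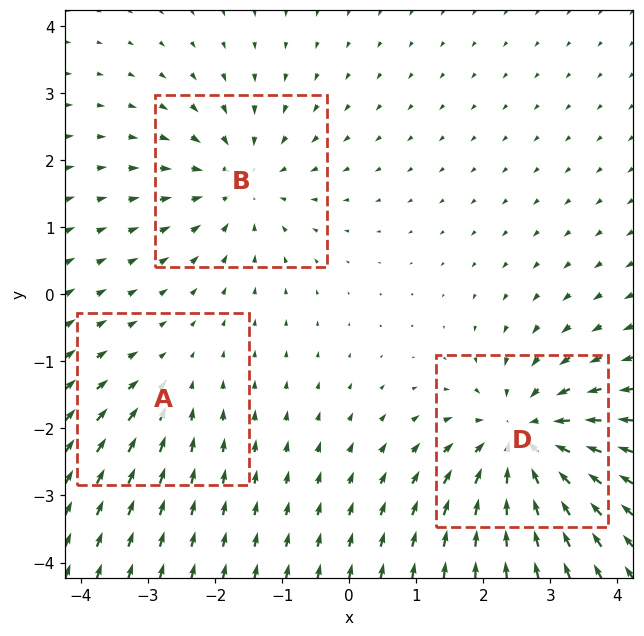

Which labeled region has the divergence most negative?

D

Divergence at each region's feature centre — A: about -2, B: about -3, D: about -5. Region D is most negative.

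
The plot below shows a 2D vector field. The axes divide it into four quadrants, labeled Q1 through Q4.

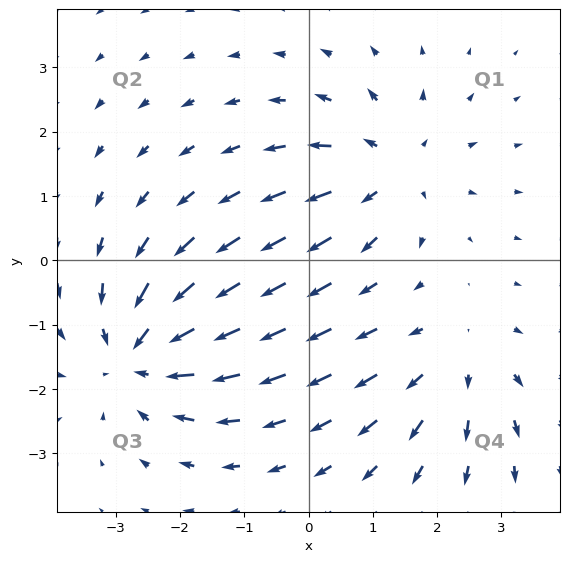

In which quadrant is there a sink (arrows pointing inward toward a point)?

The sink sits at approximately (-2.6, -1.5), which lies in quadrant Q3. The divergence there is about -5, negative as expected for a sink.

Q3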